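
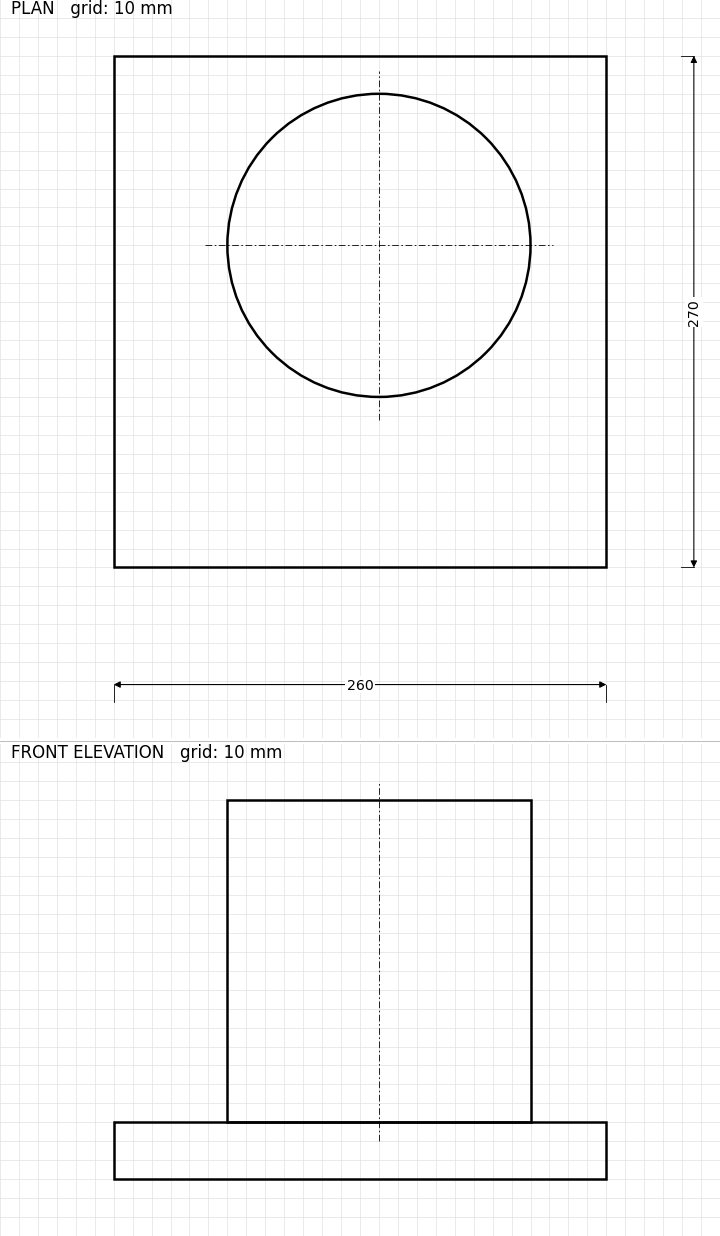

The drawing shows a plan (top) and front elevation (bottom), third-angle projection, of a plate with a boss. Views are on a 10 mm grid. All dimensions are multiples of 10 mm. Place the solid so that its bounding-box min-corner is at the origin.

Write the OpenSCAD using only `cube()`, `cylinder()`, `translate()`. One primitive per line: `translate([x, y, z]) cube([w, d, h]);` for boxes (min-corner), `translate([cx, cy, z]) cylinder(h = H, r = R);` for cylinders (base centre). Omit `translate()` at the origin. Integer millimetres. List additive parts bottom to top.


cube([260, 270, 30]);
translate([140, 170, 30]) cylinder(h = 170, r = 80);


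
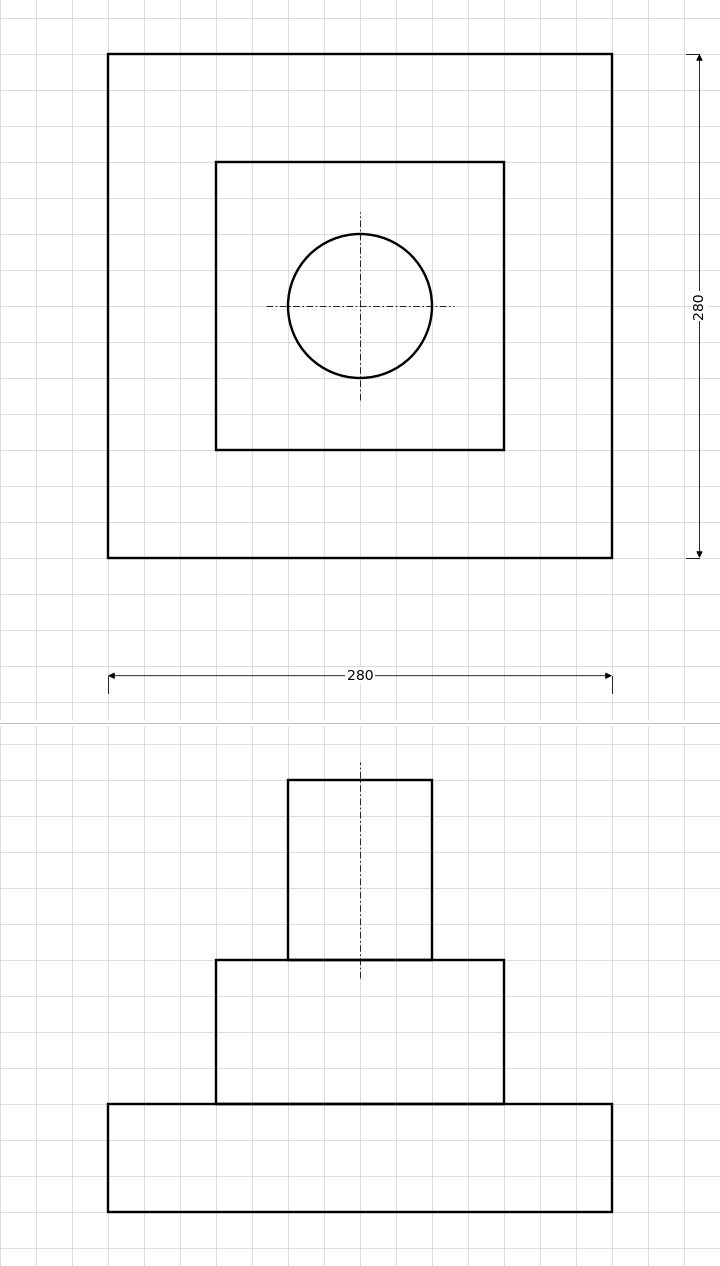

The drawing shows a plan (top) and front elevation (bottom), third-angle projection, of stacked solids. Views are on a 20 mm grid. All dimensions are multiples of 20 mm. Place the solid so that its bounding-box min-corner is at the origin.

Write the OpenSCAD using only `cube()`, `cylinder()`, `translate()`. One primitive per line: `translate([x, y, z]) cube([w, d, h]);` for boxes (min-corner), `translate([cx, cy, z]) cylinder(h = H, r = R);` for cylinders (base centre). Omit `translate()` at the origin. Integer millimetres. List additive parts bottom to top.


cube([280, 280, 60]);
translate([60, 60, 60]) cube([160, 160, 80]);
translate([140, 140, 140]) cylinder(h = 100, r = 40);


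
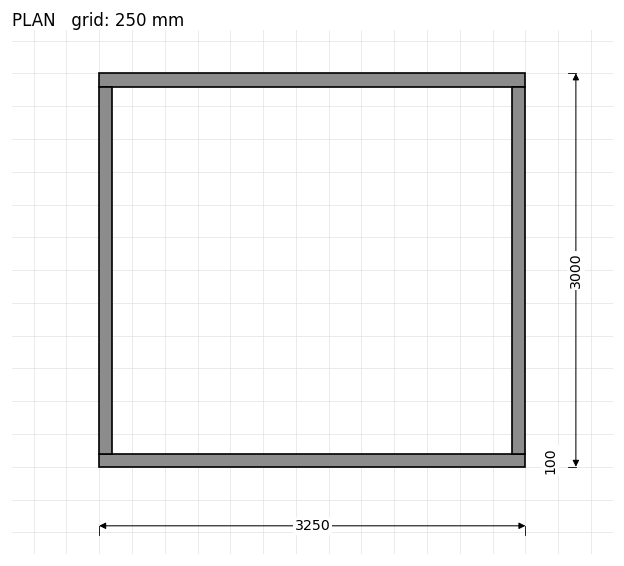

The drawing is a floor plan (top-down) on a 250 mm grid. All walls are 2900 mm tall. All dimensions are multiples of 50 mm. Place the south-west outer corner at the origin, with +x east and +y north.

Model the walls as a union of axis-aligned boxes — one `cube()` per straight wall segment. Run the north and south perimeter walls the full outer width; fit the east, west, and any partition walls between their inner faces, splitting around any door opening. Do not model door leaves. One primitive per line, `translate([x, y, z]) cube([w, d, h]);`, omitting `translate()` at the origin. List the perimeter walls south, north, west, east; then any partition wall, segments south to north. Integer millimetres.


cube([3250, 100, 2900]);
translate([0, 2900, 0]) cube([3250, 100, 2900]);
translate([0, 100, 0]) cube([100, 2800, 2900]);
translate([3150, 100, 0]) cube([100, 2800, 2900]);


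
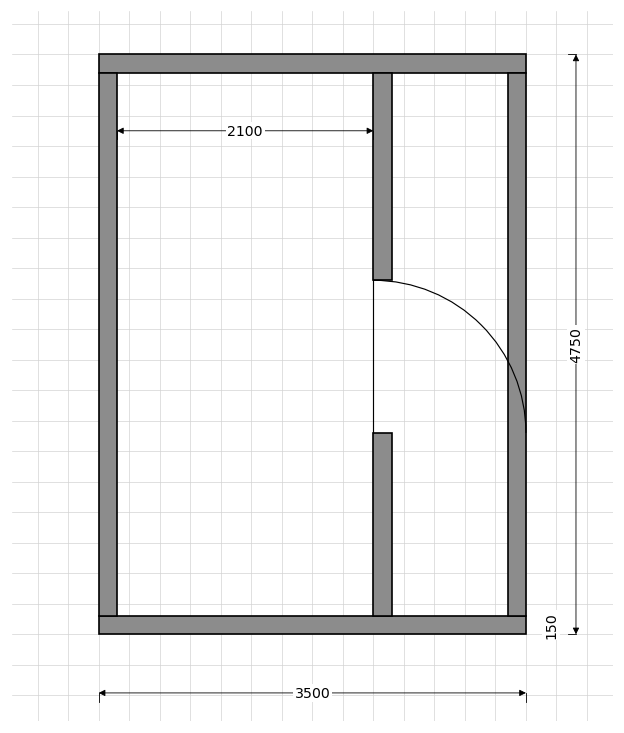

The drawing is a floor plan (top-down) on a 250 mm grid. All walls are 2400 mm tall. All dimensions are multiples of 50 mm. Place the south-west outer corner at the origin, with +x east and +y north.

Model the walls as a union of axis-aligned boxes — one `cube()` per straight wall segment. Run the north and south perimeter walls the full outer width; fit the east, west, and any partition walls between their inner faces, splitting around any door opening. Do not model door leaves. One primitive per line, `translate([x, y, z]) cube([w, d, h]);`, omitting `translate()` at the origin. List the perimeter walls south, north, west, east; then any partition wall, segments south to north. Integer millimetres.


cube([3500, 150, 2400]);
translate([0, 4600, 0]) cube([3500, 150, 2400]);
translate([0, 150, 0]) cube([150, 4450, 2400]);
translate([3350, 150, 0]) cube([150, 4450, 2400]);
translate([2250, 150, 0]) cube([150, 1500, 2400]);
translate([2250, 2900, 0]) cube([150, 1700, 2400]);


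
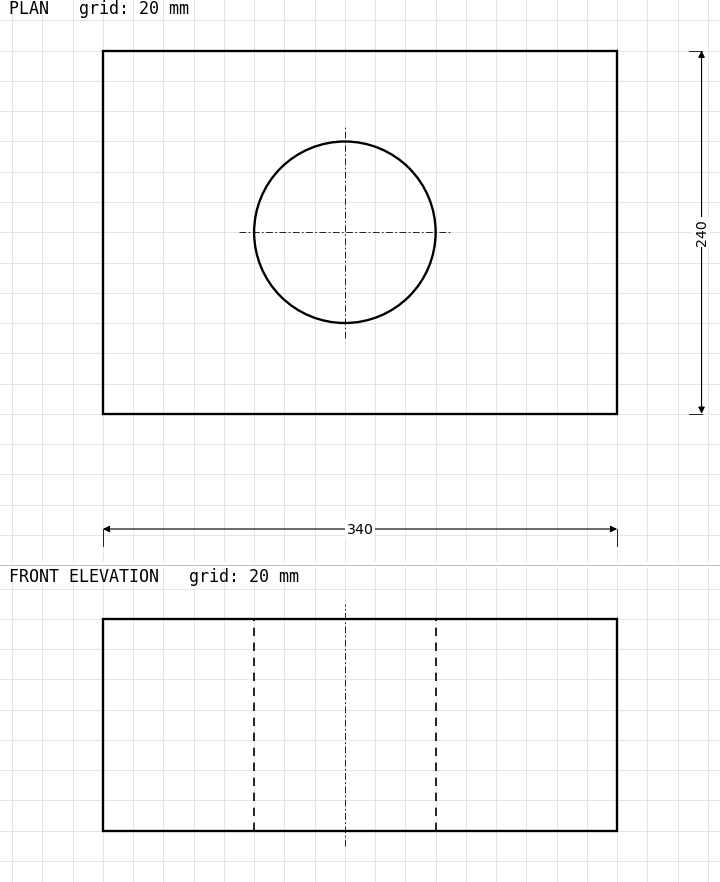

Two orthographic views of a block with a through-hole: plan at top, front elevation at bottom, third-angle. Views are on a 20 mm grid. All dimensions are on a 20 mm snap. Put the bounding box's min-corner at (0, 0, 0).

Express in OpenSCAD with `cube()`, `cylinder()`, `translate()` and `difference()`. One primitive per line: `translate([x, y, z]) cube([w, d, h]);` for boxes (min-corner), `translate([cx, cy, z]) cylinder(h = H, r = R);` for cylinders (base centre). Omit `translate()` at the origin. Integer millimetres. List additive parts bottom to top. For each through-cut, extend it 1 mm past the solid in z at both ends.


difference() {
  cube([340, 240, 140]);
  translate([160, 120, -1]) cylinder(h = 142, r = 60);
}


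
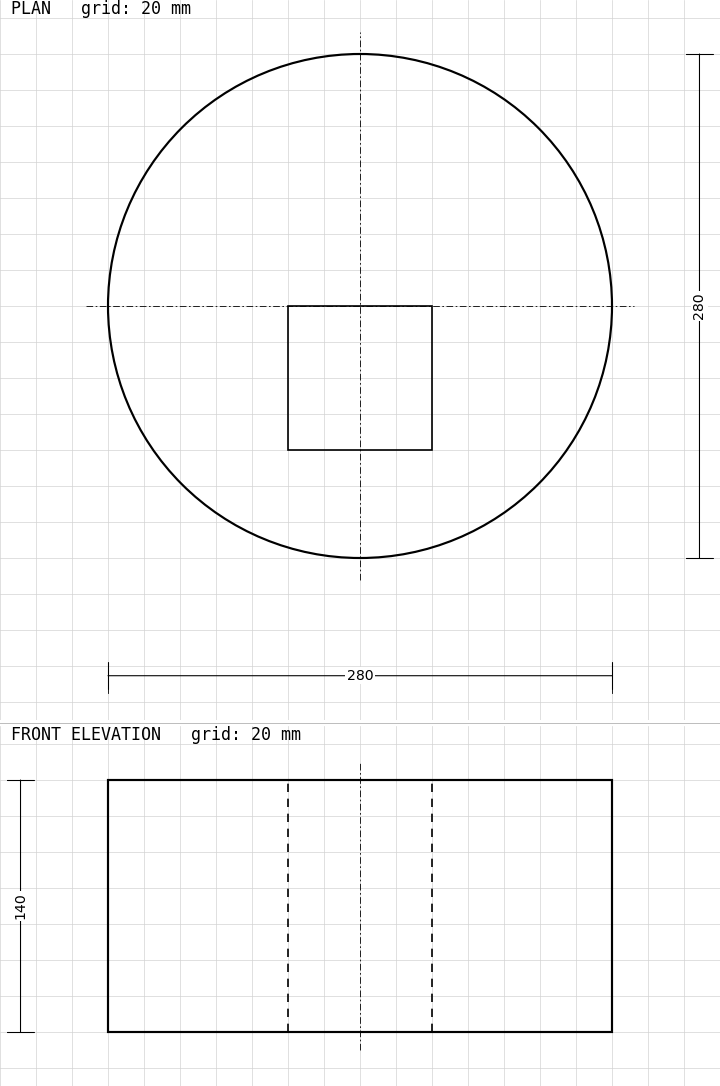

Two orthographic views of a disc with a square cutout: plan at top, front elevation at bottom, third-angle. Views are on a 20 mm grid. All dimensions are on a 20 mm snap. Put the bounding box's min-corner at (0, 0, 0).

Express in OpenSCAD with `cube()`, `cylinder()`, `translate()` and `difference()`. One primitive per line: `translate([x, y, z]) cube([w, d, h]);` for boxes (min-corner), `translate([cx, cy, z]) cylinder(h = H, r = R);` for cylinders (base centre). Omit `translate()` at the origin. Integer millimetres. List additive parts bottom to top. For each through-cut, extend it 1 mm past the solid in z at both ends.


difference() {
  translate([140, 140, 0]) cylinder(h = 140, r = 140);
  translate([100, 60, -1]) cube([80, 80, 142]);
}


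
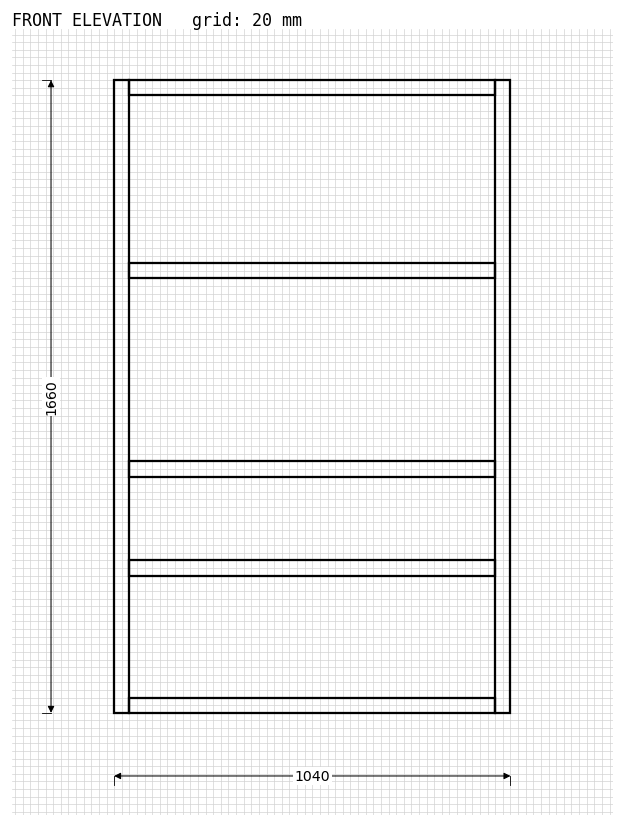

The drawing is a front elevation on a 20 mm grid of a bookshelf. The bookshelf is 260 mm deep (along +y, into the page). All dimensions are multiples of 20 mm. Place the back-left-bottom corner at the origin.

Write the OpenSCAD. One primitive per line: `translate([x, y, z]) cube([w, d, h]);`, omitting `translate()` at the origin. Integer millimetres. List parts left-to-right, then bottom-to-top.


cube([40, 260, 1660]);
translate([40, 0, 0]) cube([960, 260, 40]);
translate([40, 0, 360]) cube([960, 260, 40]);
translate([40, 0, 620]) cube([960, 260, 40]);
translate([40, 0, 1140]) cube([960, 260, 40]);
translate([40, 0, 1620]) cube([960, 260, 40]);
translate([1000, 0, 0]) cube([40, 260, 1660]);


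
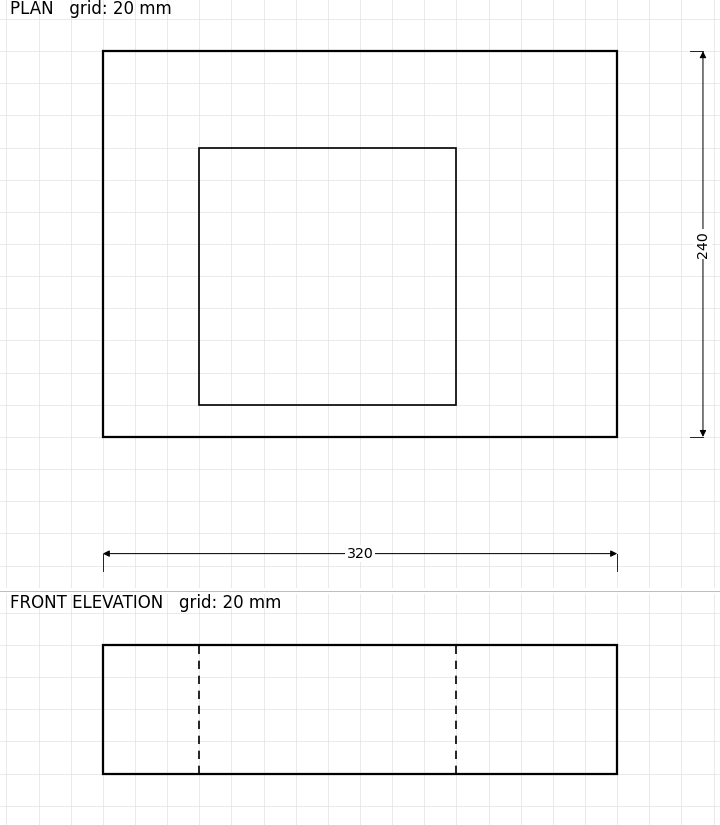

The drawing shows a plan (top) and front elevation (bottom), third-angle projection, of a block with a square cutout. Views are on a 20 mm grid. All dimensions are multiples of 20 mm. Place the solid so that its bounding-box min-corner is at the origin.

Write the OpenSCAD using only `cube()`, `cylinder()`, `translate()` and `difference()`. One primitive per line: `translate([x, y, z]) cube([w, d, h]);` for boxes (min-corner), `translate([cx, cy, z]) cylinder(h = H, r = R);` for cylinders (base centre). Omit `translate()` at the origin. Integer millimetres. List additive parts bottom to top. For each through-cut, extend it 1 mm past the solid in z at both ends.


difference() {
  cube([320, 240, 80]);
  translate([60, 20, -1]) cube([160, 160, 82]);
}


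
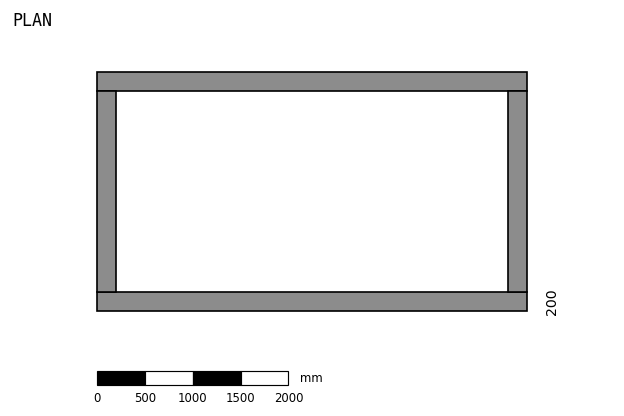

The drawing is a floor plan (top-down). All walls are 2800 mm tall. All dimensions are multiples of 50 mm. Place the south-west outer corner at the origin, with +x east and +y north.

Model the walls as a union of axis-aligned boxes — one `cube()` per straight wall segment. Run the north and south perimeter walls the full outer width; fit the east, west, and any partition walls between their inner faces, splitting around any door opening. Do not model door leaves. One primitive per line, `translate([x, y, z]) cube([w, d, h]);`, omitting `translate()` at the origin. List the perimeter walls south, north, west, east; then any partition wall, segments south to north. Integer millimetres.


cube([4500, 200, 2800]);
translate([0, 2300, 0]) cube([4500, 200, 2800]);
translate([0, 200, 0]) cube([200, 2100, 2800]);
translate([4300, 200, 0]) cube([200, 2100, 2800]);


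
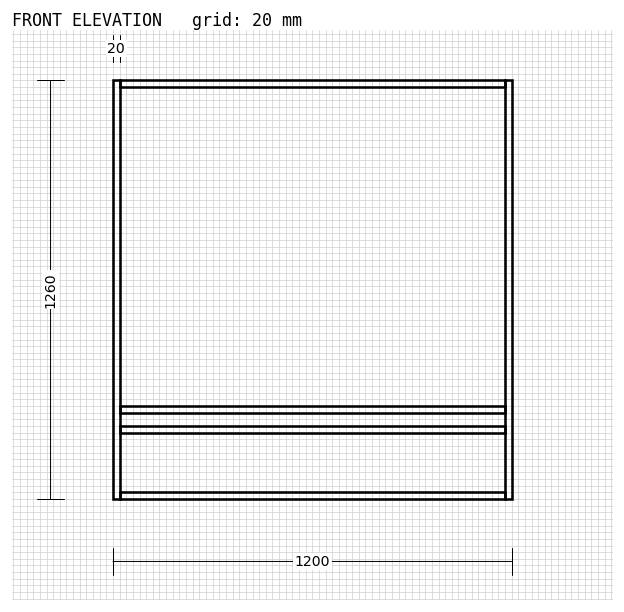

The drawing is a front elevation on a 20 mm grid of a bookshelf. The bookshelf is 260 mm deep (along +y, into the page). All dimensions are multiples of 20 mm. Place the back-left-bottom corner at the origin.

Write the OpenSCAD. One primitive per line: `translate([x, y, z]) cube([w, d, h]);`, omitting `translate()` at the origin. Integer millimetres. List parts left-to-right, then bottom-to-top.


cube([20, 260, 1260]);
translate([20, 0, 0]) cube([1160, 260, 20]);
translate([20, 0, 200]) cube([1160, 260, 20]);
translate([20, 0, 260]) cube([1160, 260, 20]);
translate([20, 0, 1240]) cube([1160, 260, 20]);
translate([1180, 0, 0]) cube([20, 260, 1260]);


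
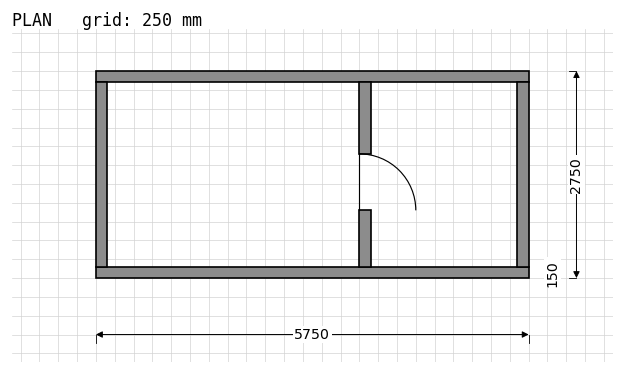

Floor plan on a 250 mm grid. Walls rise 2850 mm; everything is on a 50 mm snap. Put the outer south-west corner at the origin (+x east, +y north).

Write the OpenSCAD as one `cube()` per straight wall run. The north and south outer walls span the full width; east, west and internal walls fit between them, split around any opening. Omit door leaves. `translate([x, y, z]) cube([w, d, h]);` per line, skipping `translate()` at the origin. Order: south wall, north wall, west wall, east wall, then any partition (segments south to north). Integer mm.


cube([5750, 150, 2850]);
translate([0, 2600, 0]) cube([5750, 150, 2850]);
translate([0, 150, 0]) cube([150, 2450, 2850]);
translate([5600, 150, 0]) cube([150, 2450, 2850]);
translate([3500, 150, 0]) cube([150, 750, 2850]);
translate([3500, 1650, 0]) cube([150, 950, 2850]);


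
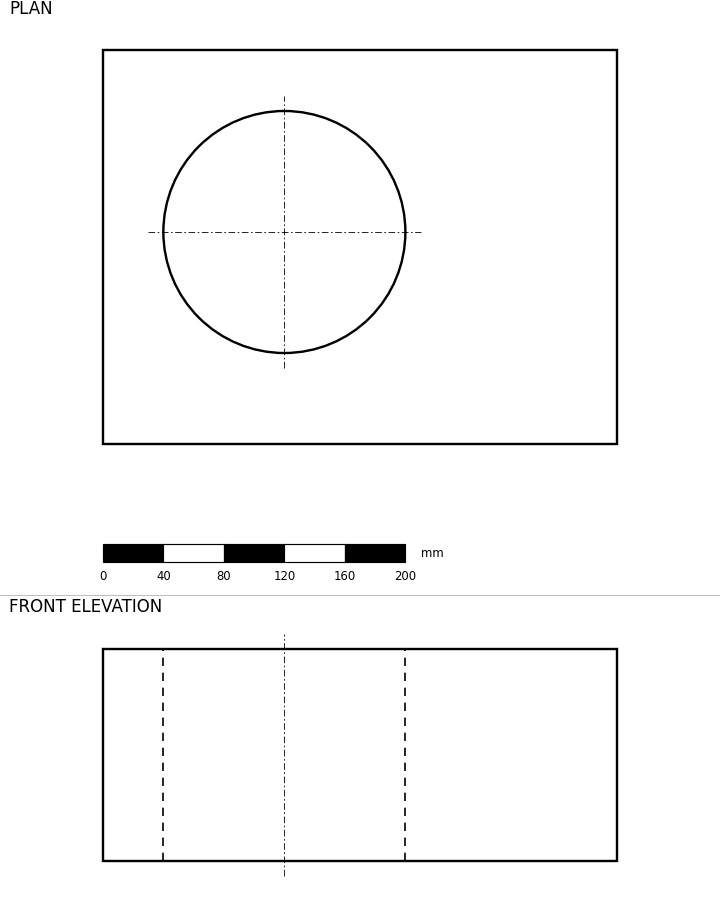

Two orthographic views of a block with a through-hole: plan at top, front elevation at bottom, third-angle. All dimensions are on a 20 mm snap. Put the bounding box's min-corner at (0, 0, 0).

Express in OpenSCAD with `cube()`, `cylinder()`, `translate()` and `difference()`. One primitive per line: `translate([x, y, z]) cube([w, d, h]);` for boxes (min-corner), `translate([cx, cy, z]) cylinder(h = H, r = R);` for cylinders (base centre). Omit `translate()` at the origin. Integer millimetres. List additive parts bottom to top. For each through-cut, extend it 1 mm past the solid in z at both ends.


difference() {
  cube([340, 260, 140]);
  translate([120, 140, -1]) cylinder(h = 142, r = 80);
}


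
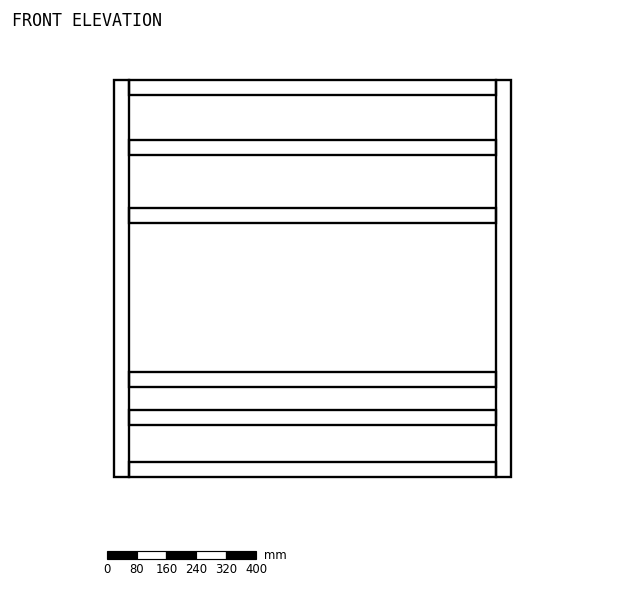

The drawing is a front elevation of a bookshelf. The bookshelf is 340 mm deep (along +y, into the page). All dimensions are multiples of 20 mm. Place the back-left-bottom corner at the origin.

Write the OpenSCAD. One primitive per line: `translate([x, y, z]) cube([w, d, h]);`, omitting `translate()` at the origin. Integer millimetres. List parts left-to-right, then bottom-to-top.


cube([40, 340, 1060]);
translate([40, 0, 0]) cube([980, 340, 40]);
translate([40, 0, 140]) cube([980, 340, 40]);
translate([40, 0, 240]) cube([980, 340, 40]);
translate([40, 0, 680]) cube([980, 340, 40]);
translate([40, 0, 860]) cube([980, 340, 40]);
translate([40, 0, 1020]) cube([980, 340, 40]);
translate([1020, 0, 0]) cube([40, 340, 1060]);


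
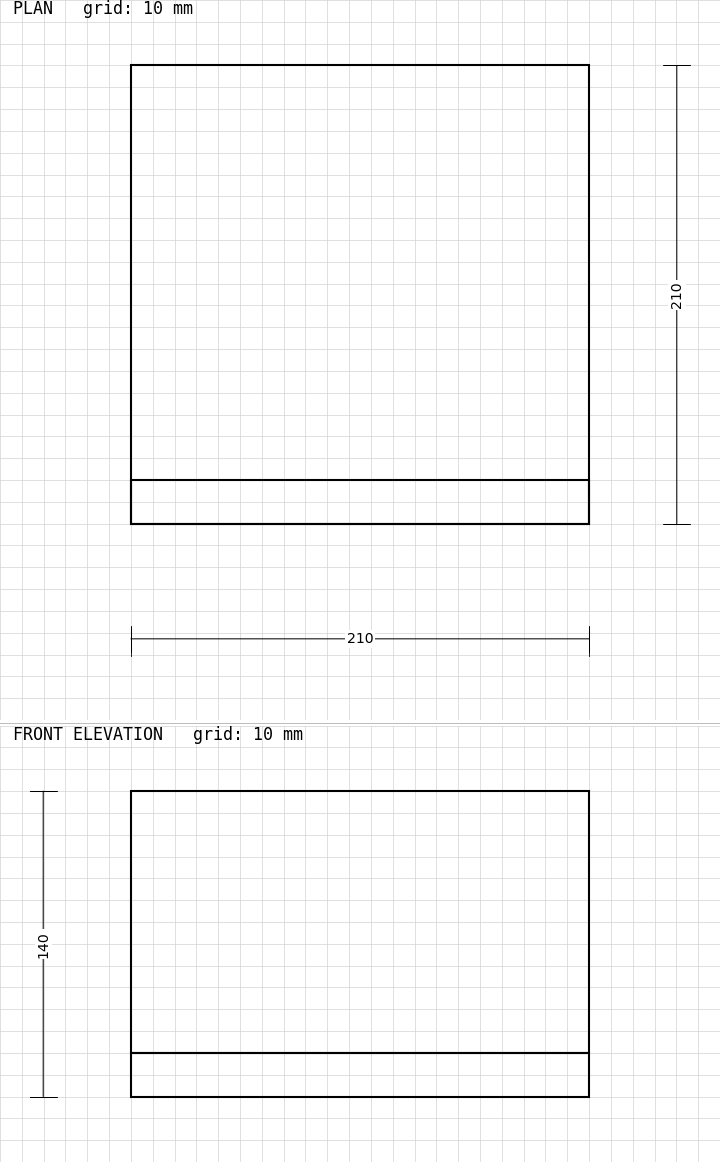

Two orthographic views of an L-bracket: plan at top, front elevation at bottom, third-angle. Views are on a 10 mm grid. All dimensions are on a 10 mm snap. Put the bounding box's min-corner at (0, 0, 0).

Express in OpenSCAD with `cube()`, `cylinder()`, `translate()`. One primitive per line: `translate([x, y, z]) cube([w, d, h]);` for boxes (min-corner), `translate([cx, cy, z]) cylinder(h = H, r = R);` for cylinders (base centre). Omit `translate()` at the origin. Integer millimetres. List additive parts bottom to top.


cube([210, 210, 20]);
translate([0, 0, 20]) cube([210, 20, 120]);


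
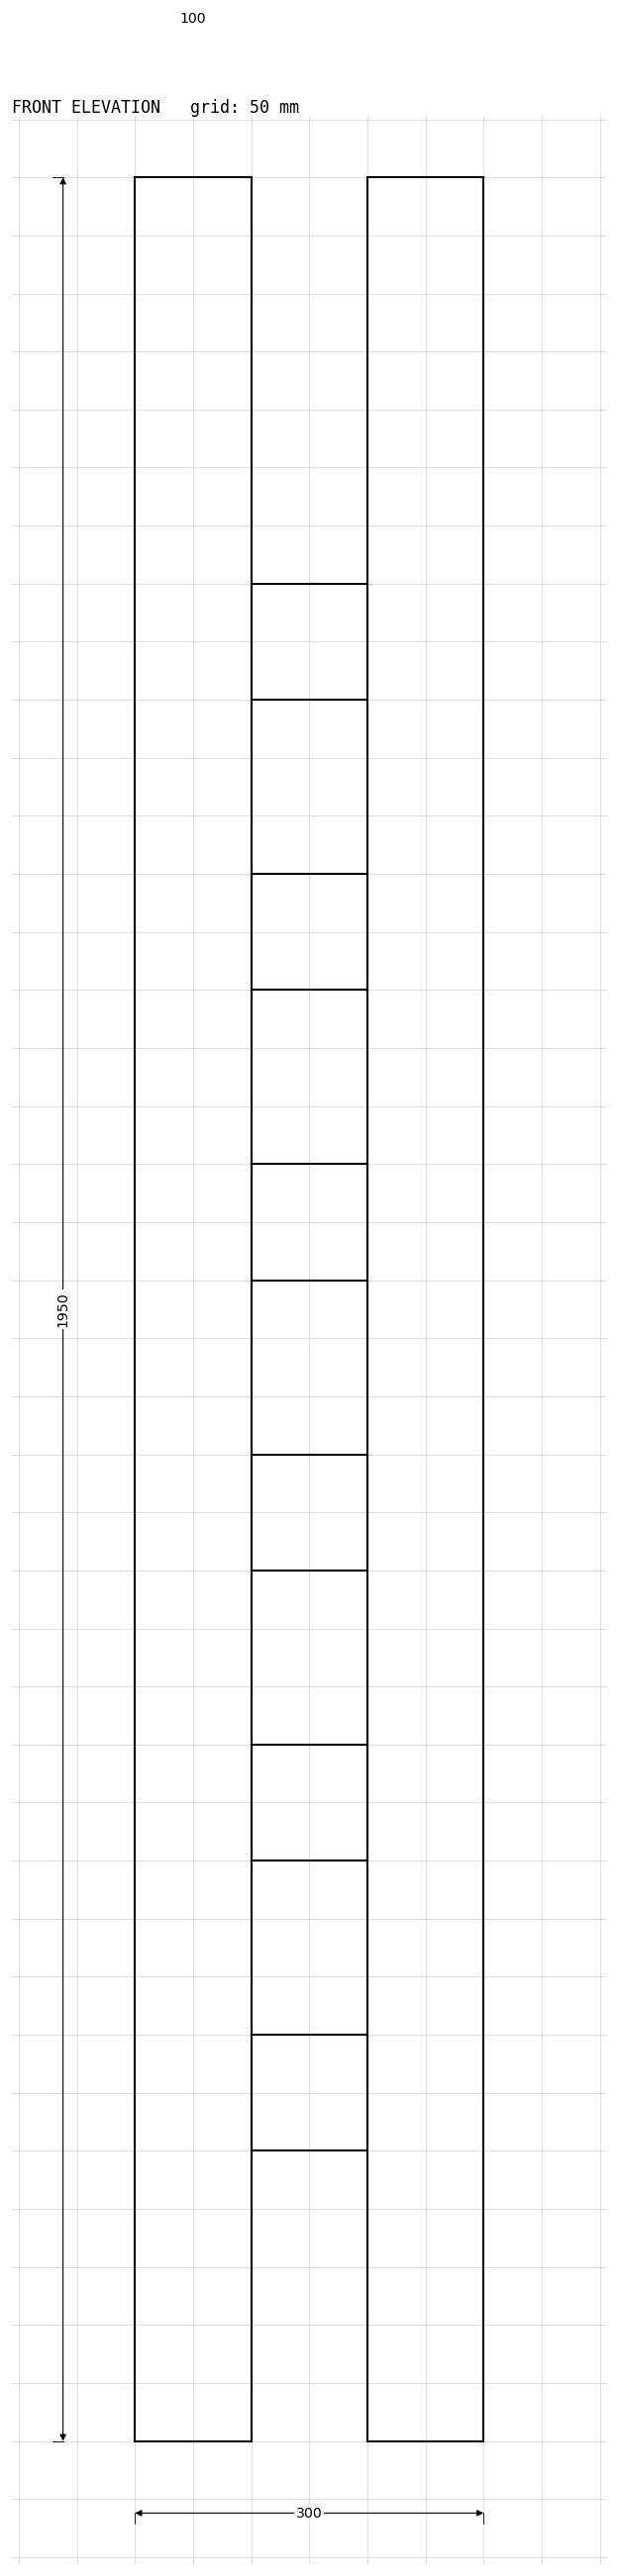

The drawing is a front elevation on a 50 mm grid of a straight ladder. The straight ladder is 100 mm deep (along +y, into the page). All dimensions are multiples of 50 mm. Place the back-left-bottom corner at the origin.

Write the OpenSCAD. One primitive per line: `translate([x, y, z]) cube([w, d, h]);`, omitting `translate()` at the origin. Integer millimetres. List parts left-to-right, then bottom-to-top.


cube([100, 100, 1950]);
translate([100, 0, 250]) cube([100, 100, 100]);
translate([100, 0, 500]) cube([100, 100, 100]);
translate([100, 0, 750]) cube([100, 100, 100]);
translate([100, 0, 1000]) cube([100, 100, 100]);
translate([100, 0, 1250]) cube([100, 100, 100]);
translate([100, 0, 1500]) cube([100, 100, 100]);
translate([200, 0, 0]) cube([100, 100, 1950]);


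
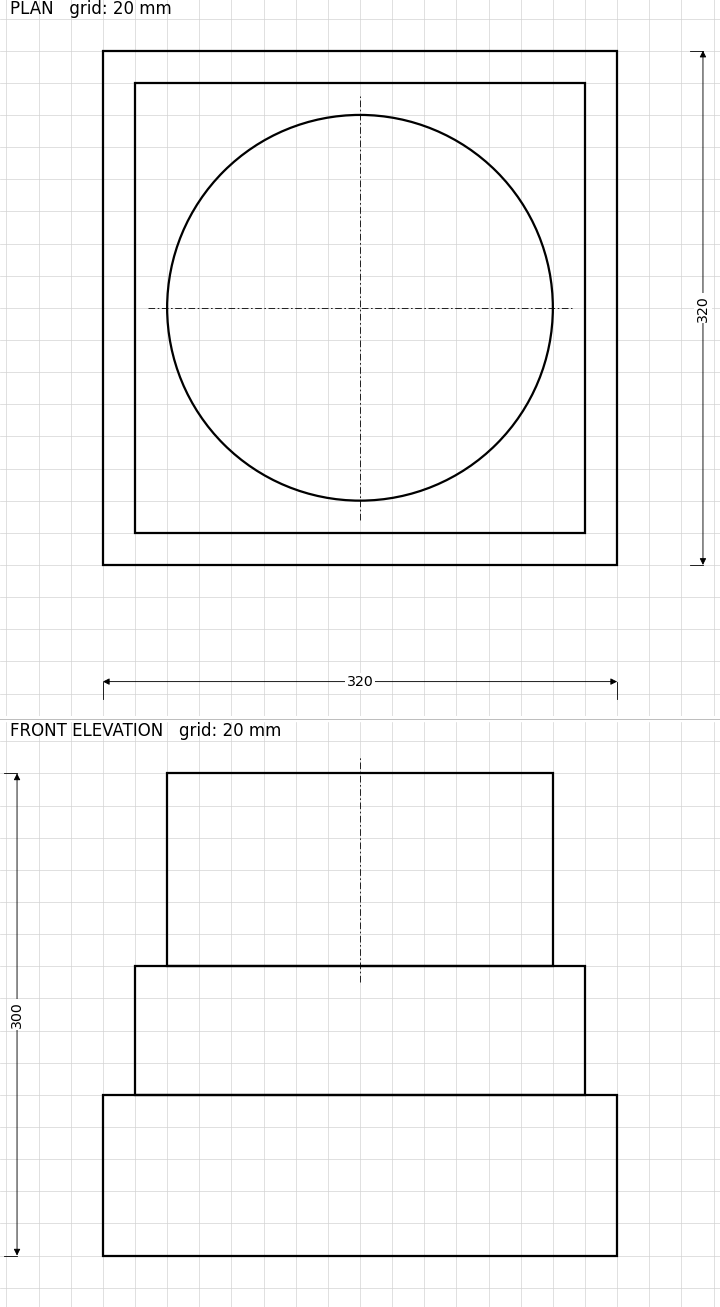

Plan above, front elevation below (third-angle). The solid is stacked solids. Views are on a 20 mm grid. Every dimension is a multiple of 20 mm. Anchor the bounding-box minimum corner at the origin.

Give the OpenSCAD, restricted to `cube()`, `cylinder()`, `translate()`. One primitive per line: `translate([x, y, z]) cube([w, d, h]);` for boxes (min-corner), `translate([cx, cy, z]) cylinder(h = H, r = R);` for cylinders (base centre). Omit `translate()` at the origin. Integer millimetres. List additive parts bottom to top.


cube([320, 320, 100]);
translate([20, 20, 100]) cube([280, 280, 80]);
translate([160, 160, 180]) cylinder(h = 120, r = 120);


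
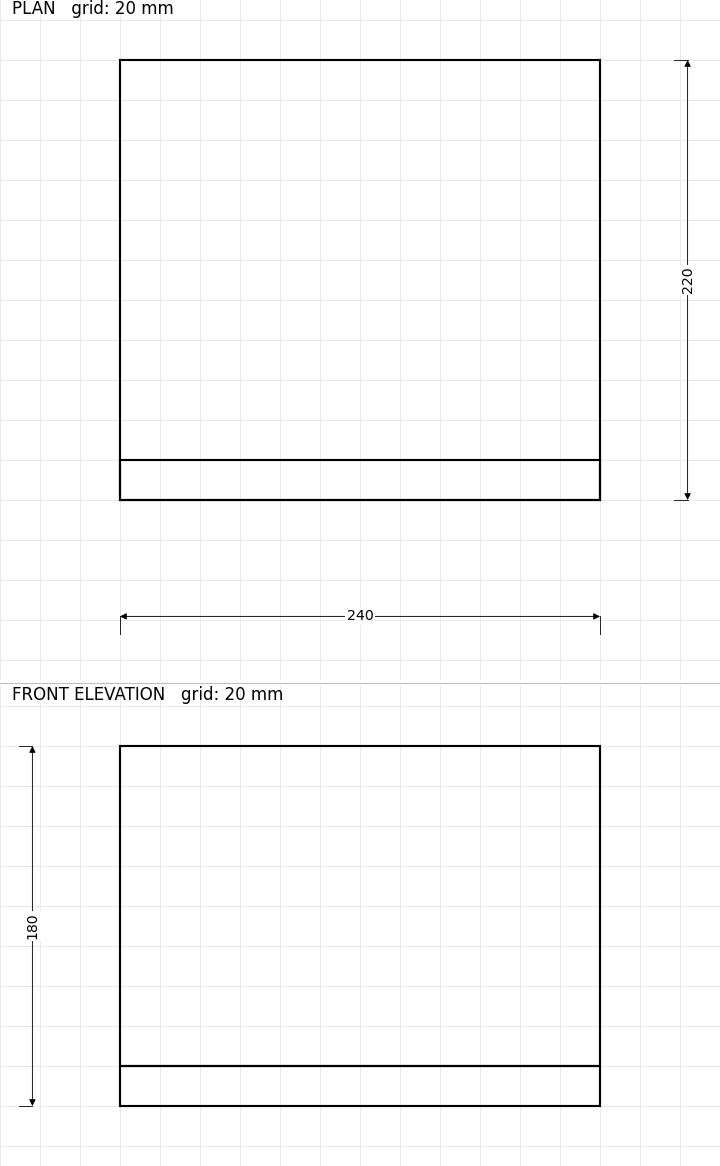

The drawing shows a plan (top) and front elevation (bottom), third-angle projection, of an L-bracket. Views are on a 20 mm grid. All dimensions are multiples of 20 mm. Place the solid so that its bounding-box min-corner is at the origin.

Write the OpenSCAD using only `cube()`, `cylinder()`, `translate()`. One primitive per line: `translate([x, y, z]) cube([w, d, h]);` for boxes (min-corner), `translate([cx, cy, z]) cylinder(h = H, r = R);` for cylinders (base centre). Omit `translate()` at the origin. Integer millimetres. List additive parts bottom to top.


cube([240, 220, 20]);
translate([0, 0, 20]) cube([240, 20, 160]);


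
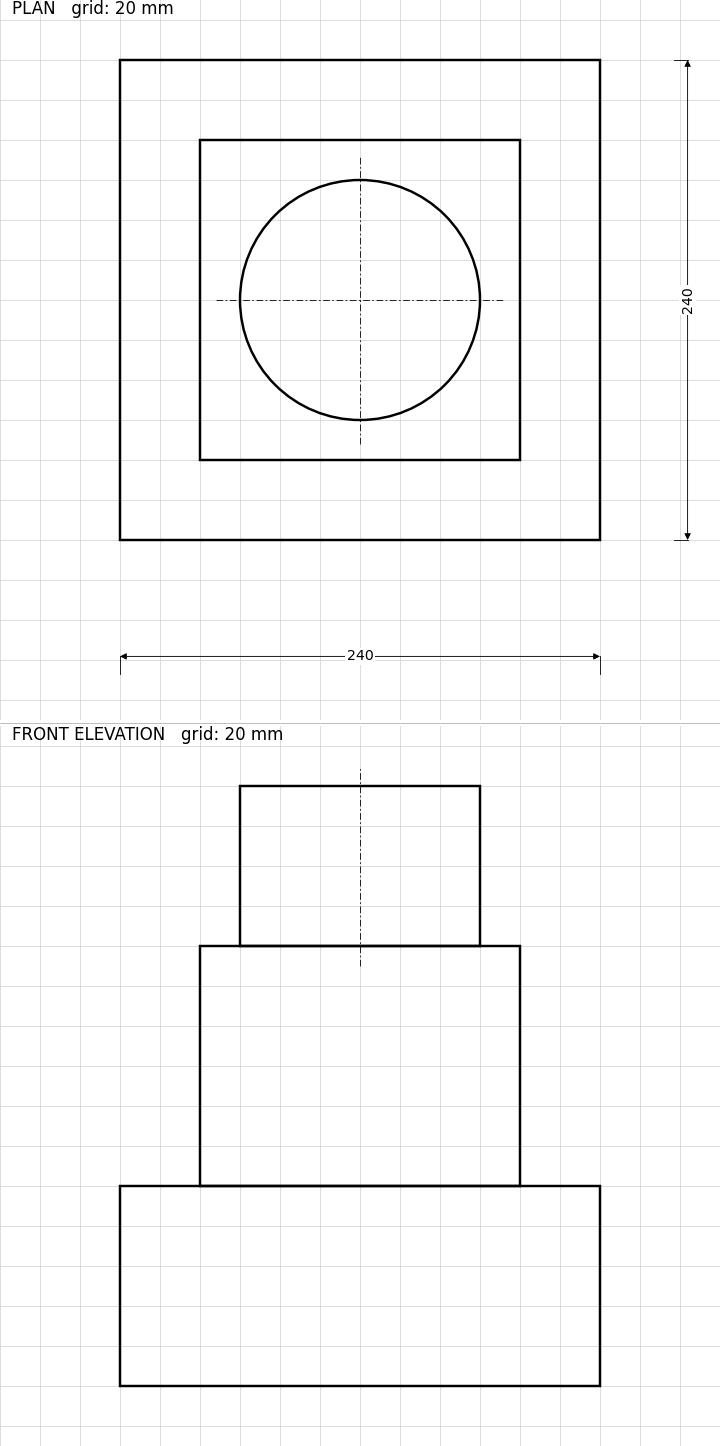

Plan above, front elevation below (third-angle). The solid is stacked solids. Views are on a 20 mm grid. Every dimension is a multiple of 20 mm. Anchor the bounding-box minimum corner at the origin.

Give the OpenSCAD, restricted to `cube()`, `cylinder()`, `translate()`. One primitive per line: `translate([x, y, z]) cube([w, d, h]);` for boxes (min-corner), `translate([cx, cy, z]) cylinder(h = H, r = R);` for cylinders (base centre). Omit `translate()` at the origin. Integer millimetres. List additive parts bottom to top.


cube([240, 240, 100]);
translate([40, 40, 100]) cube([160, 160, 120]);
translate([120, 120, 220]) cylinder(h = 80, r = 60);


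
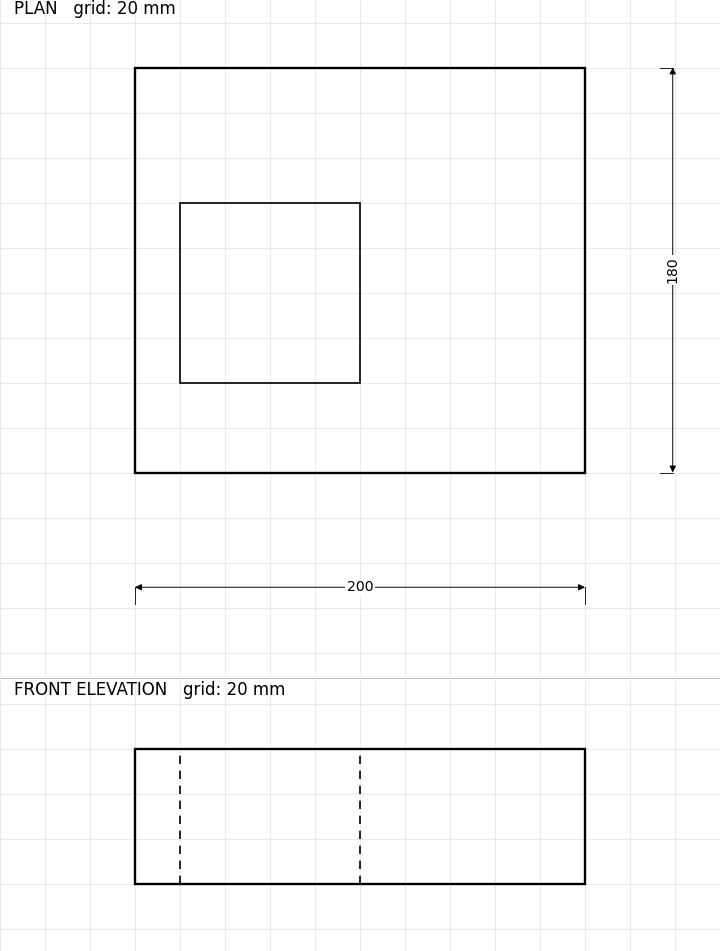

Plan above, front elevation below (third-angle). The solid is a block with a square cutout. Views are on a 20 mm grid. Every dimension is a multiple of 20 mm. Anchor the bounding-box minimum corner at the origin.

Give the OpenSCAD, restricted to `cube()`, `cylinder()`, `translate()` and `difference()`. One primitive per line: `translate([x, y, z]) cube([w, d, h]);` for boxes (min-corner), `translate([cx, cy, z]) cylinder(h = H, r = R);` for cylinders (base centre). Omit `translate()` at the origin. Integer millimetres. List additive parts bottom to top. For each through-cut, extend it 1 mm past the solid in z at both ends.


difference() {
  cube([200, 180, 60]);
  translate([20, 40, -1]) cube([80, 80, 62]);
}


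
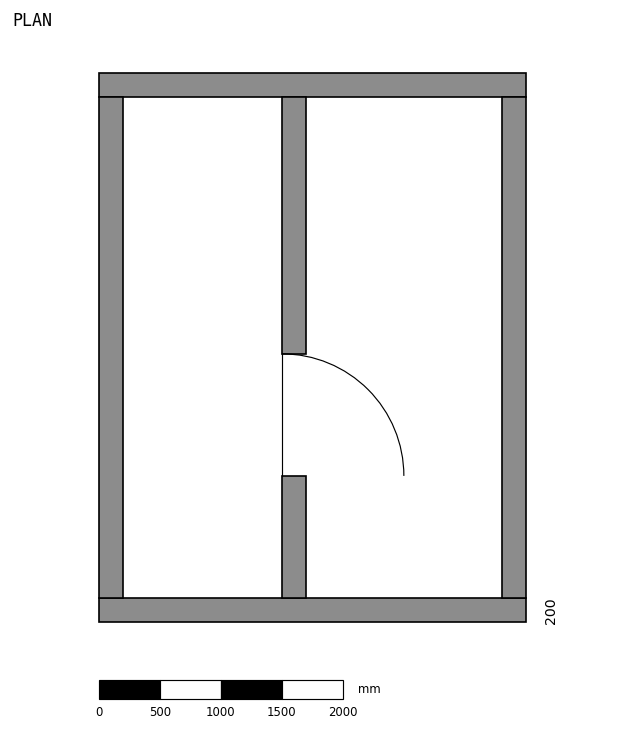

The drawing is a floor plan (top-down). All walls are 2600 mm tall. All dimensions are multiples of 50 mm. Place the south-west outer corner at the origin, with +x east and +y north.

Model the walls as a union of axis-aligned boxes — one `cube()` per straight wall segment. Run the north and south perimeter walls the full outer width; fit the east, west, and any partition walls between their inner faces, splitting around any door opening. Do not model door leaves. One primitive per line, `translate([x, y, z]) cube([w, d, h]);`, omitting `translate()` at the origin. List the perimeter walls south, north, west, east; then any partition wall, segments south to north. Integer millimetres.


cube([3500, 200, 2600]);
translate([0, 4300, 0]) cube([3500, 200, 2600]);
translate([0, 200, 0]) cube([200, 4100, 2600]);
translate([3300, 200, 0]) cube([200, 4100, 2600]);
translate([1500, 200, 0]) cube([200, 1000, 2600]);
translate([1500, 2200, 0]) cube([200, 2100, 2600]);


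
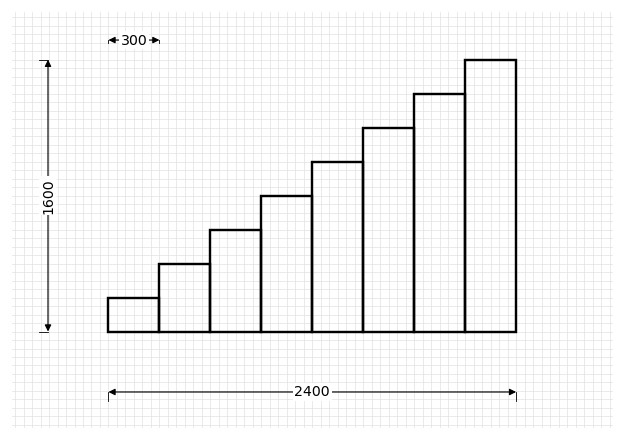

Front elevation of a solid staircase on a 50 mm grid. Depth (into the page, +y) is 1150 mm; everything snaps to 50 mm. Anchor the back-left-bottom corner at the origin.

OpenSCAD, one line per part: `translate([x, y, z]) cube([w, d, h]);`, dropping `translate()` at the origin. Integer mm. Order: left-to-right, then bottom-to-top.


cube([300, 1150, 200]);
translate([300, 0, 0]) cube([300, 1150, 400]);
translate([600, 0, 0]) cube([300, 1150, 600]);
translate([900, 0, 0]) cube([300, 1150, 800]);
translate([1200, 0, 0]) cube([300, 1150, 1000]);
translate([1500, 0, 0]) cube([300, 1150, 1200]);
translate([1800, 0, 0]) cube([300, 1150, 1400]);
translate([2100, 0, 0]) cube([300, 1150, 1600]);


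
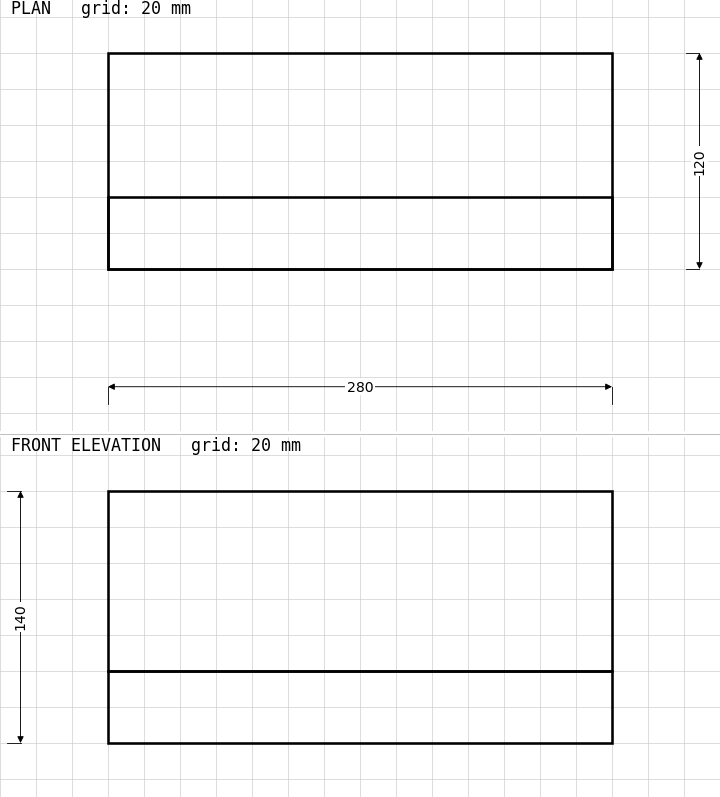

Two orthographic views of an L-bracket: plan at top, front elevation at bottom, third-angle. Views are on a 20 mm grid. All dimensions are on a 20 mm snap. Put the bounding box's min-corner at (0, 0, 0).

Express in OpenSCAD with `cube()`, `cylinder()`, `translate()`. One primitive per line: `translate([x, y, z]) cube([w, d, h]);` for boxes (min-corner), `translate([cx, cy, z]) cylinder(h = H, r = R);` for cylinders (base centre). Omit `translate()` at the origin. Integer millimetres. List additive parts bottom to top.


cube([280, 120, 40]);
translate([0, 0, 40]) cube([280, 40, 100]);


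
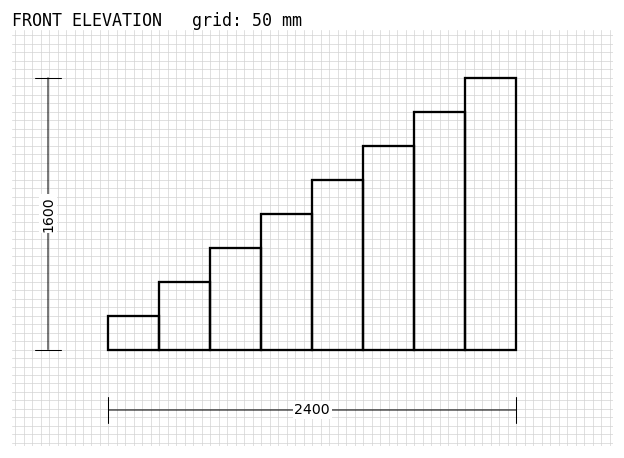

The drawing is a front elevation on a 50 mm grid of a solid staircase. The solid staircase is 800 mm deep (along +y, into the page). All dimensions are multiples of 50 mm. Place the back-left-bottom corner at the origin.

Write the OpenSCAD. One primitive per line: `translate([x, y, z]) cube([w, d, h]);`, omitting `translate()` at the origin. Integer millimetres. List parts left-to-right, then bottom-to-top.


cube([300, 800, 200]);
translate([300, 0, 0]) cube([300, 800, 400]);
translate([600, 0, 0]) cube([300, 800, 600]);
translate([900, 0, 0]) cube([300, 800, 800]);
translate([1200, 0, 0]) cube([300, 800, 1000]);
translate([1500, 0, 0]) cube([300, 800, 1200]);
translate([1800, 0, 0]) cube([300, 800, 1400]);
translate([2100, 0, 0]) cube([300, 800, 1600]);


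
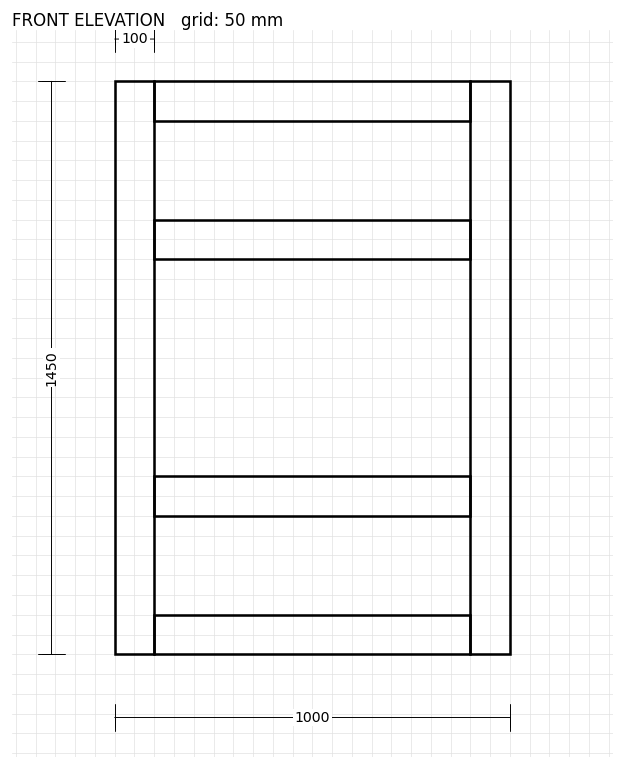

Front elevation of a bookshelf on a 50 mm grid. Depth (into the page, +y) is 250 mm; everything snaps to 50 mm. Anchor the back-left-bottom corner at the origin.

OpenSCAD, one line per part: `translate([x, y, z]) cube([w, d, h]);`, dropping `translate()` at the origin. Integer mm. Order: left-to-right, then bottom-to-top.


cube([100, 250, 1450]);
translate([100, 0, 0]) cube([800, 250, 100]);
translate([100, 0, 350]) cube([800, 250, 100]);
translate([100, 0, 1000]) cube([800, 250, 100]);
translate([100, 0, 1350]) cube([800, 250, 100]);
translate([900, 0, 0]) cube([100, 250, 1450]);


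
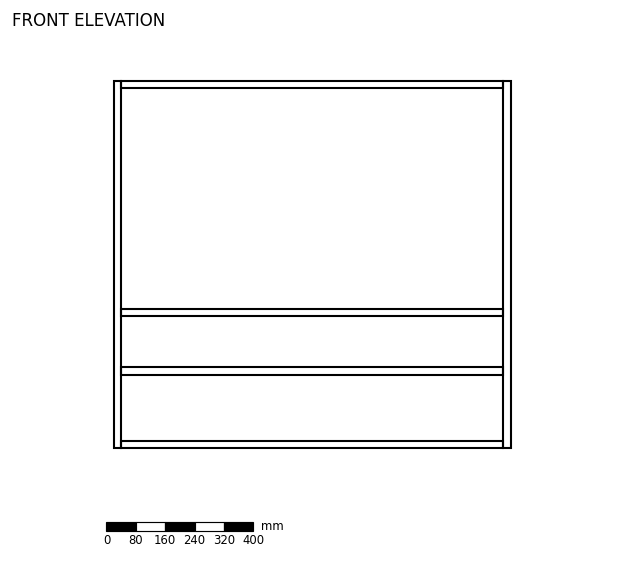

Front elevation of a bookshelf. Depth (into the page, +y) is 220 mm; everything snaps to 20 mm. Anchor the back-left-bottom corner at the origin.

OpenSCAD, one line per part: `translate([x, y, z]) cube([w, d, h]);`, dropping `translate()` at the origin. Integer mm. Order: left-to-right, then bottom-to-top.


cube([20, 220, 1000]);
translate([20, 0, 0]) cube([1040, 220, 20]);
translate([20, 0, 200]) cube([1040, 220, 20]);
translate([20, 0, 360]) cube([1040, 220, 20]);
translate([20, 0, 980]) cube([1040, 220, 20]);
translate([1060, 0, 0]) cube([20, 220, 1000]);


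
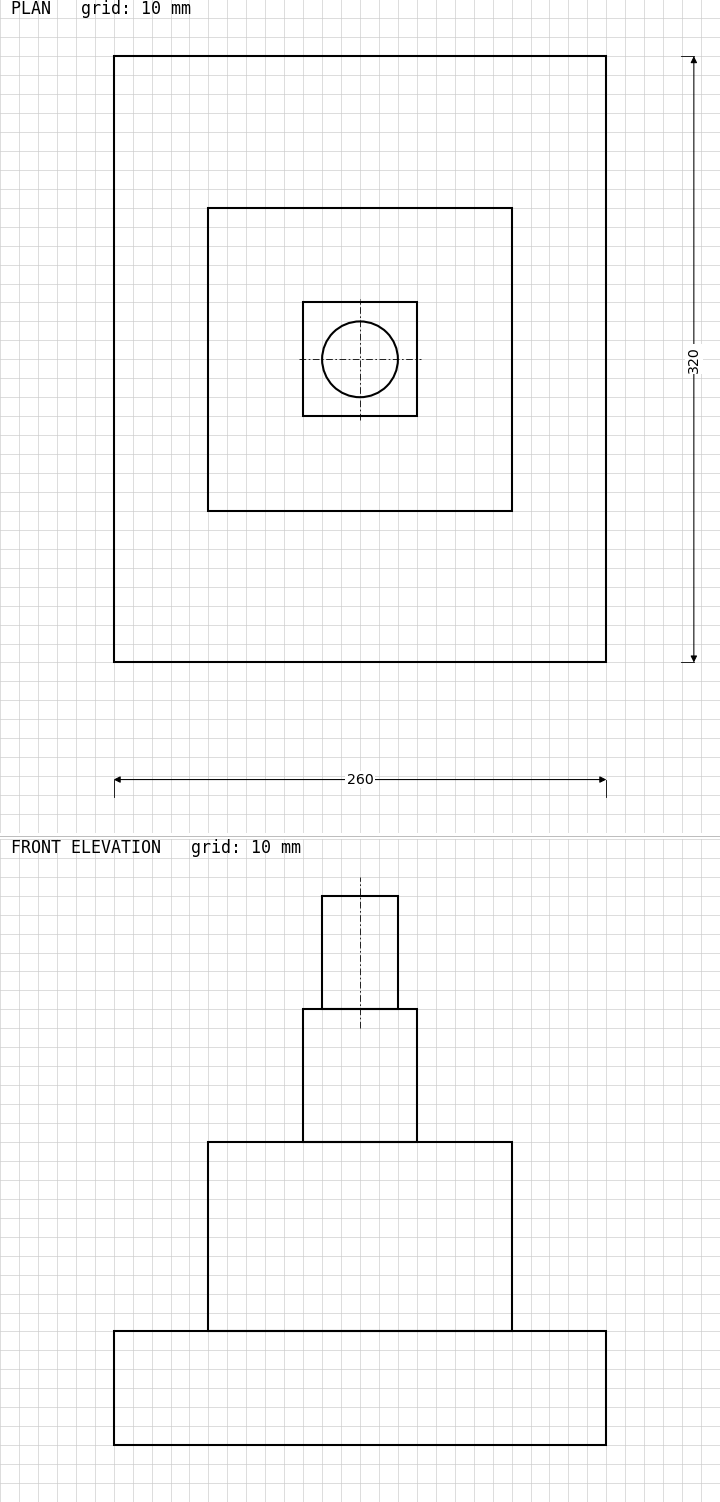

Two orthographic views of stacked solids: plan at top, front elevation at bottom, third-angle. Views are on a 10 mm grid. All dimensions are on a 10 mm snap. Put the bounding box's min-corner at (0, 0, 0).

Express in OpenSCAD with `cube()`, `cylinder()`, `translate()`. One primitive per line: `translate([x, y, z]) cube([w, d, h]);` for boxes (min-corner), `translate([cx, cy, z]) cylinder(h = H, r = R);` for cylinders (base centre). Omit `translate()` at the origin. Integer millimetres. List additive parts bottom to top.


cube([260, 320, 60]);
translate([50, 80, 60]) cube([160, 160, 100]);
translate([100, 130, 160]) cube([60, 60, 70]);
translate([130, 160, 230]) cylinder(h = 60, r = 20);


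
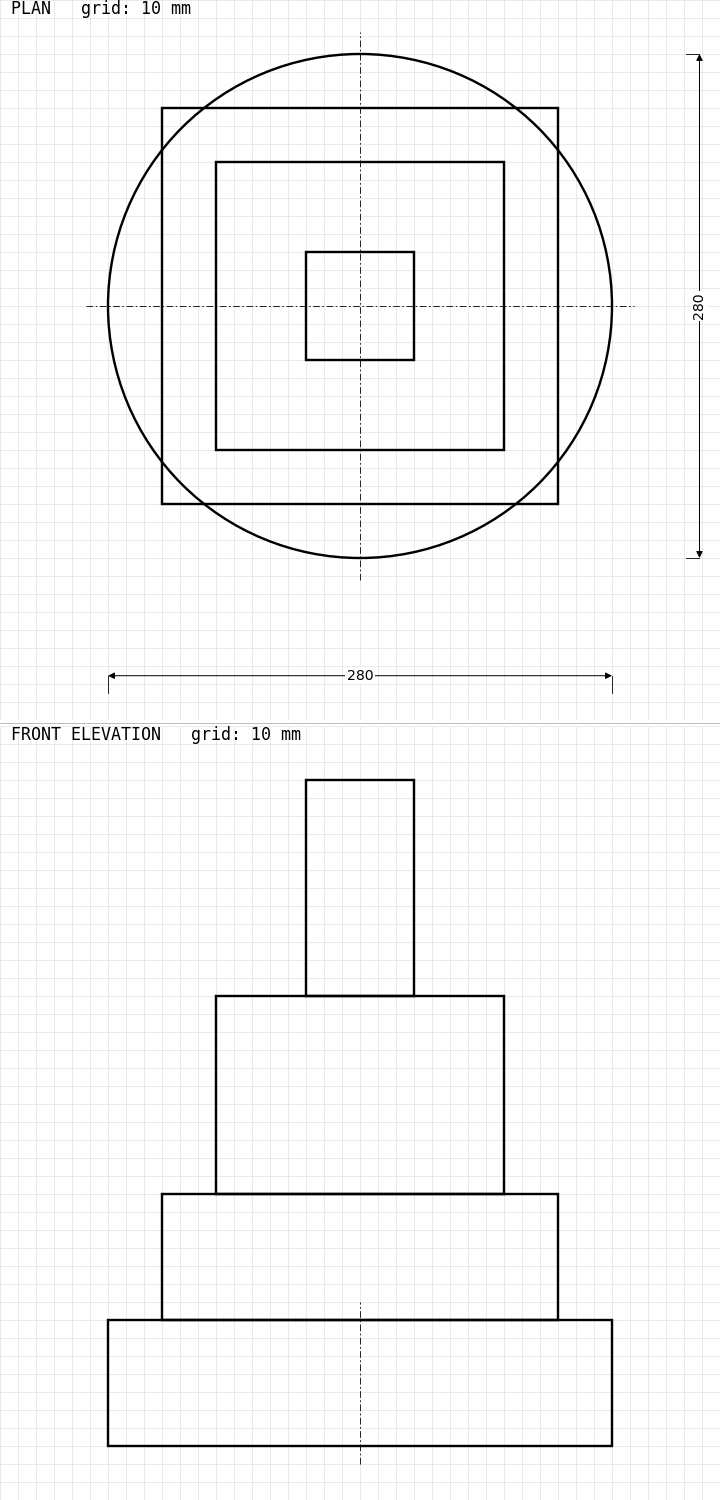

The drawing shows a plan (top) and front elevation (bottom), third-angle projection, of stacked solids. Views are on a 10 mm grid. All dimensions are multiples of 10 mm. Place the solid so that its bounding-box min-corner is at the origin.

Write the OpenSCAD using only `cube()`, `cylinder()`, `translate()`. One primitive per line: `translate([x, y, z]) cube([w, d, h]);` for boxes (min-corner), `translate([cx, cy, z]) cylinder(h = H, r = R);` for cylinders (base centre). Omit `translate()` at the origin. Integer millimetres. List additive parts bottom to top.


translate([140, 140, 0]) cylinder(h = 70, r = 140);
translate([30, 30, 70]) cube([220, 220, 70]);
translate([60, 60, 140]) cube([160, 160, 110]);
translate([110, 110, 250]) cube([60, 60, 120]);


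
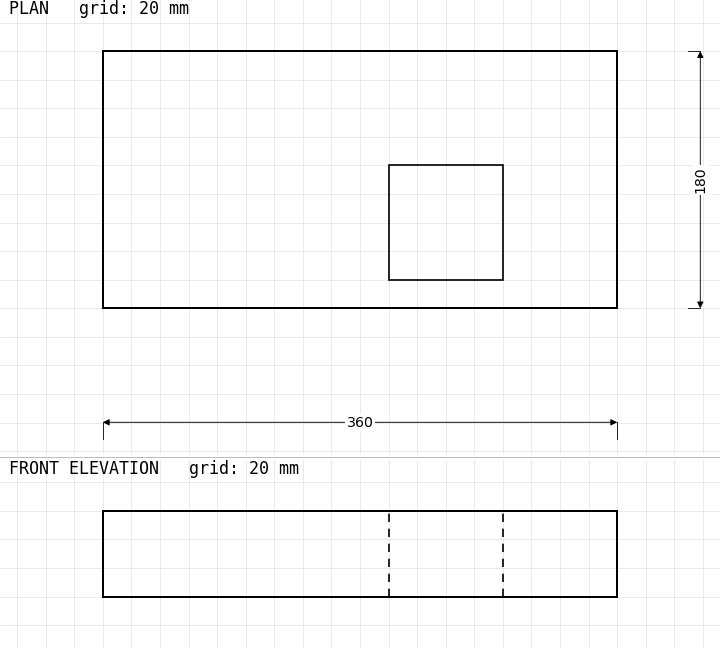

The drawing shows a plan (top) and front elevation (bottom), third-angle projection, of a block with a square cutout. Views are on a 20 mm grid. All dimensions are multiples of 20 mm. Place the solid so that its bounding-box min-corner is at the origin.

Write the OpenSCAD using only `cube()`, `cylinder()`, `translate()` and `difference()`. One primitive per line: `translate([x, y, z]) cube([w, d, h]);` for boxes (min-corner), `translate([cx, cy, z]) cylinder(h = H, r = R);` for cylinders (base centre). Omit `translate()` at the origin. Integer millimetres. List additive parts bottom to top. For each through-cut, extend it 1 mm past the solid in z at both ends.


difference() {
  cube([360, 180, 60]);
  translate([200, 20, -1]) cube([80, 80, 62]);
}


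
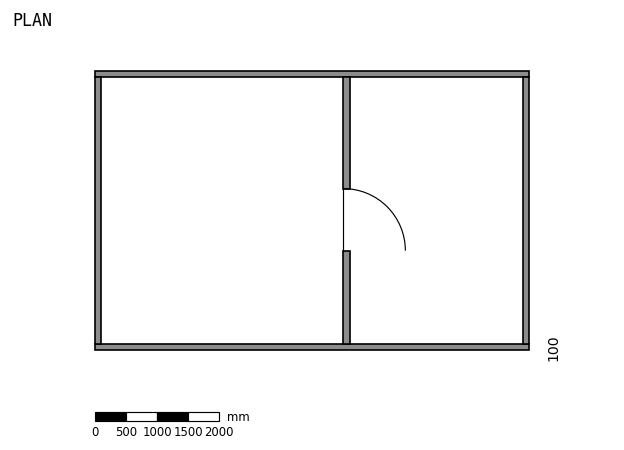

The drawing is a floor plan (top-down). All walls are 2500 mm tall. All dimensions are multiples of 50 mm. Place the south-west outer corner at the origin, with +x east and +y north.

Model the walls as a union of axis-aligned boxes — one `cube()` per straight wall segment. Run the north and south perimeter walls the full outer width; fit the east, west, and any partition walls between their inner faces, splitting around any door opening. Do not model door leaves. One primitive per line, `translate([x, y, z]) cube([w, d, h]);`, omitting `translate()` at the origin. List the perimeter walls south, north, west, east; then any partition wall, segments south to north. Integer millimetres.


cube([7000, 100, 2500]);
translate([0, 4400, 0]) cube([7000, 100, 2500]);
translate([0, 100, 0]) cube([100, 4300, 2500]);
translate([6900, 100, 0]) cube([100, 4300, 2500]);
translate([4000, 100, 0]) cube([100, 1500, 2500]);
translate([4000, 2600, 0]) cube([100, 1800, 2500]);


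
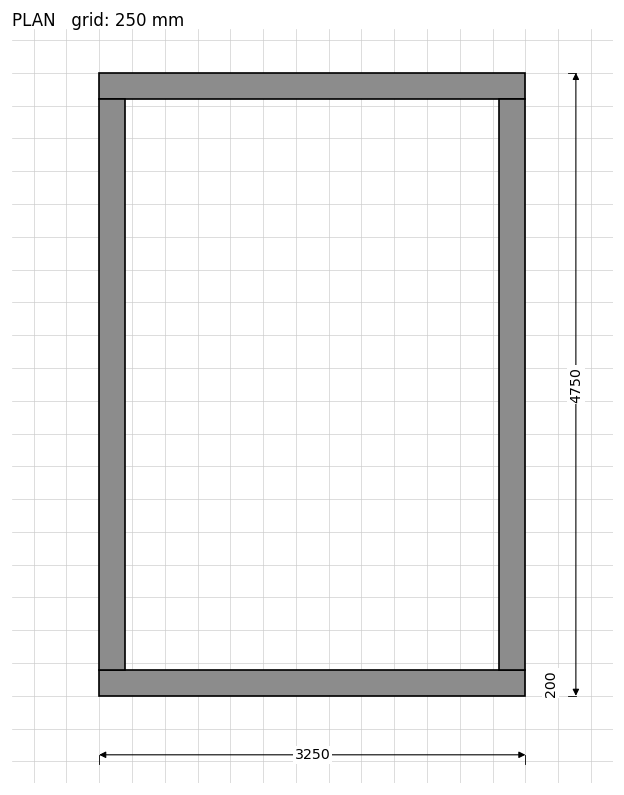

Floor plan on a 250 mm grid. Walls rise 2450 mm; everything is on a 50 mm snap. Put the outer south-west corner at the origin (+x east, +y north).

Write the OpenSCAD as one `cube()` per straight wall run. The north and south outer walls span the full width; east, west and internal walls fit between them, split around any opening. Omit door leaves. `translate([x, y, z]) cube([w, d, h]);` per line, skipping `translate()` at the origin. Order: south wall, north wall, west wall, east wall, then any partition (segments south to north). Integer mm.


cube([3250, 200, 2450]);
translate([0, 4550, 0]) cube([3250, 200, 2450]);
translate([0, 200, 0]) cube([200, 4350, 2450]);
translate([3050, 200, 0]) cube([200, 4350, 2450]);


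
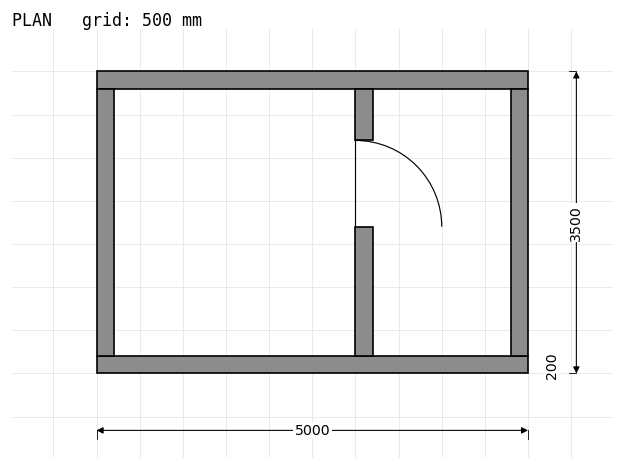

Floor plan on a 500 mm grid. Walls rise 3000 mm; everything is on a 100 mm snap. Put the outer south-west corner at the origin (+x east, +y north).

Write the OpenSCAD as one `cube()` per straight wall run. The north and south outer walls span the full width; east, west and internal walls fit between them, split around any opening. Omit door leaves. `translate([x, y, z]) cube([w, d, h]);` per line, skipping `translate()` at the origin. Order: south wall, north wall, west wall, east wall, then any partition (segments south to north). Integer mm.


cube([5000, 200, 3000]);
translate([0, 3300, 0]) cube([5000, 200, 3000]);
translate([0, 200, 0]) cube([200, 3100, 3000]);
translate([4800, 200, 0]) cube([200, 3100, 3000]);
translate([3000, 200, 0]) cube([200, 1500, 3000]);
translate([3000, 2700, 0]) cube([200, 600, 3000]);


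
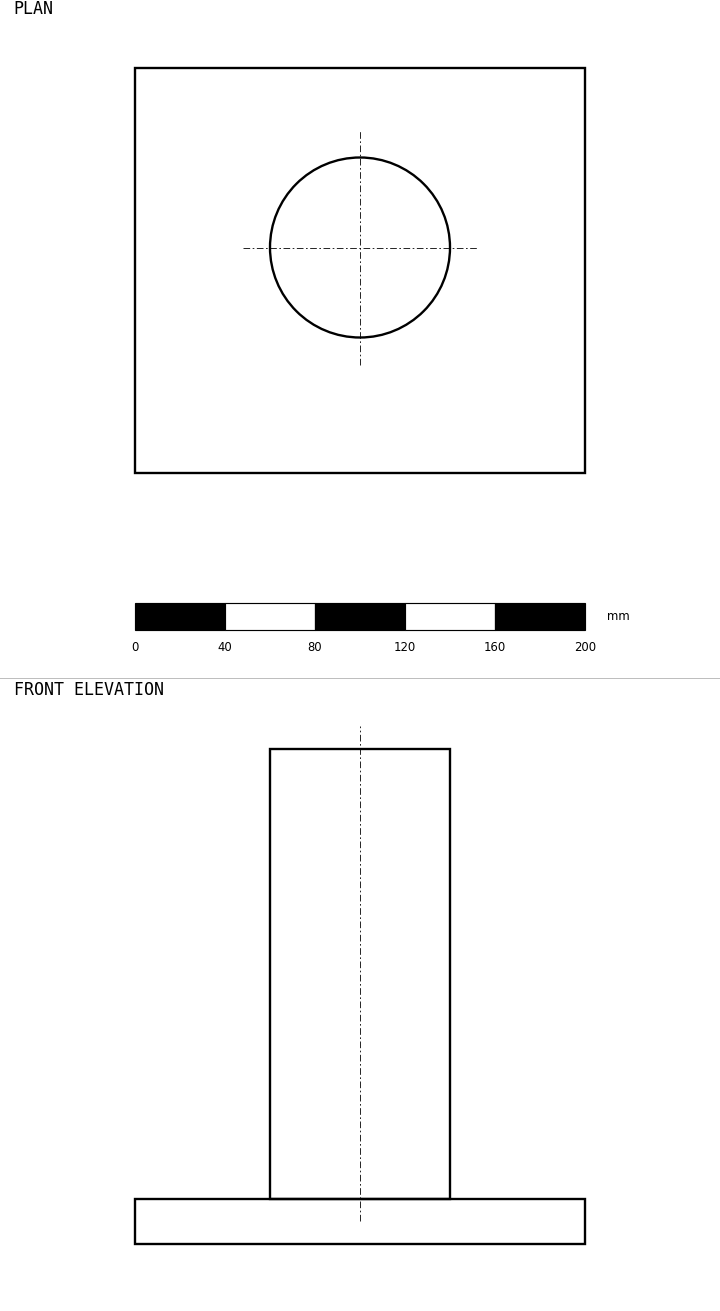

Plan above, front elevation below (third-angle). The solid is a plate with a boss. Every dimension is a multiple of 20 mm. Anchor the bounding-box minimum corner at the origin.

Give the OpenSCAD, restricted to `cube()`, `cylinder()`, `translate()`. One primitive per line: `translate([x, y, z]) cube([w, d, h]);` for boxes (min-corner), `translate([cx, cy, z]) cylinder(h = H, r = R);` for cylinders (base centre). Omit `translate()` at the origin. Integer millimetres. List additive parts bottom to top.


cube([200, 180, 20]);
translate([100, 100, 20]) cylinder(h = 200, r = 40);


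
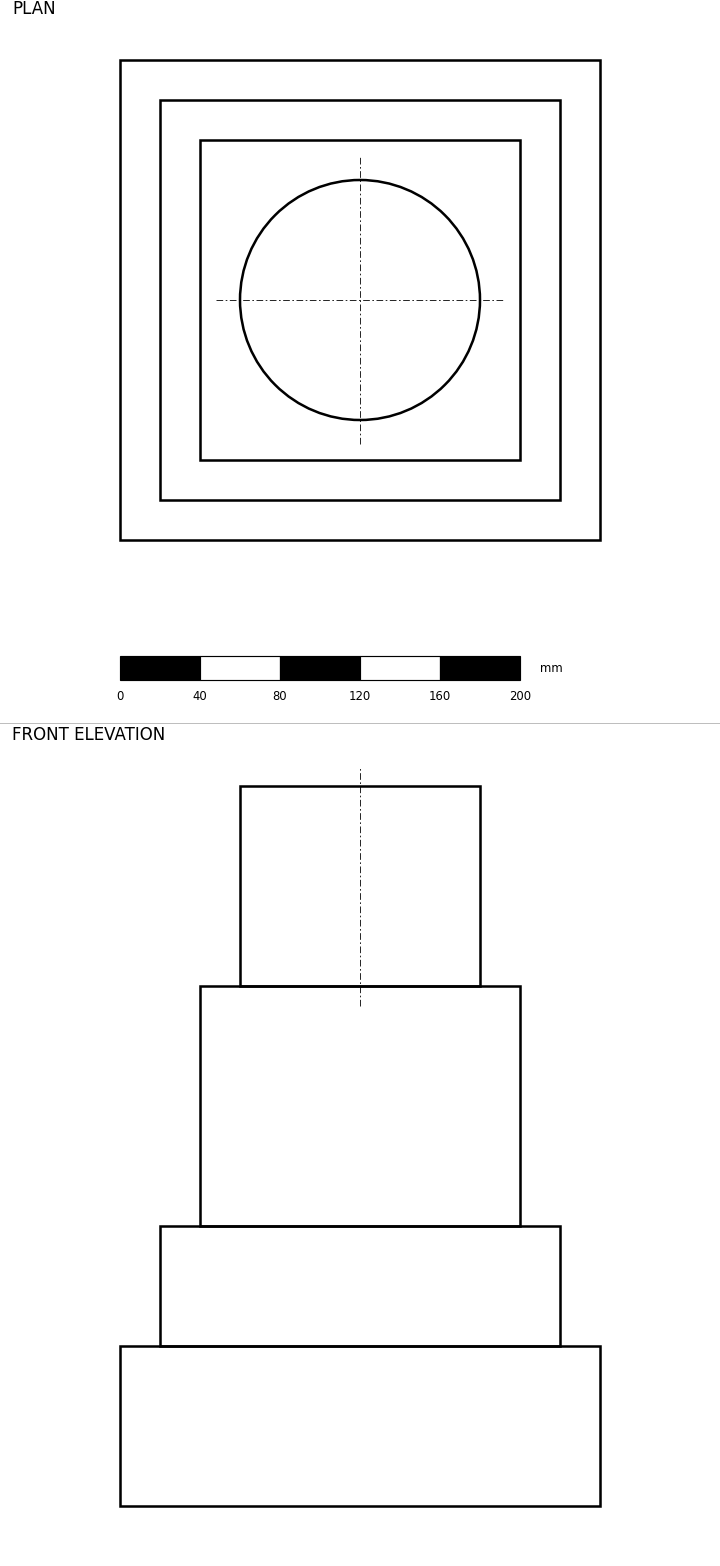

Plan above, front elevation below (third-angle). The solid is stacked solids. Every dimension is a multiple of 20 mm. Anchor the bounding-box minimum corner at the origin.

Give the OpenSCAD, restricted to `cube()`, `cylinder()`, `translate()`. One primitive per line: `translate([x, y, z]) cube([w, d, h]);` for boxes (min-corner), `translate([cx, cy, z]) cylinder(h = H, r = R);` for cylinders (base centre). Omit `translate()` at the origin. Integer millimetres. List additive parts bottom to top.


cube([240, 240, 80]);
translate([20, 20, 80]) cube([200, 200, 60]);
translate([40, 40, 140]) cube([160, 160, 120]);
translate([120, 120, 260]) cylinder(h = 100, r = 60);


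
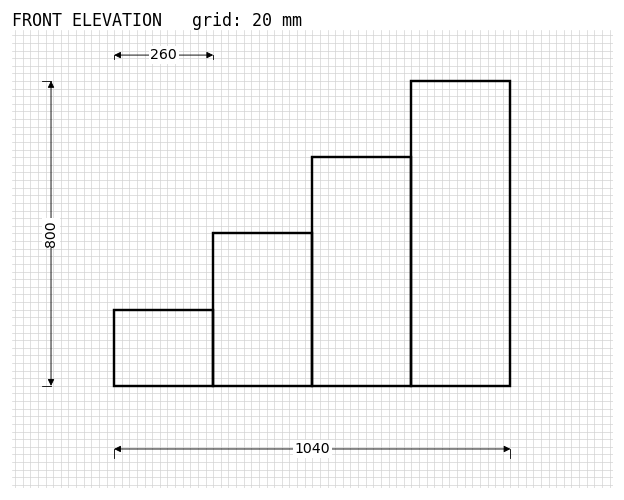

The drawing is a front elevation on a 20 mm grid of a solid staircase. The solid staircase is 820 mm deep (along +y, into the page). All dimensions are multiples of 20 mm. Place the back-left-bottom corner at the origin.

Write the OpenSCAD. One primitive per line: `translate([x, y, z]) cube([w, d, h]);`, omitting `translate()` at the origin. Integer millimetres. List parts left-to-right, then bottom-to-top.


cube([260, 820, 200]);
translate([260, 0, 0]) cube([260, 820, 400]);
translate([520, 0, 0]) cube([260, 820, 600]);
translate([780, 0, 0]) cube([260, 820, 800]);


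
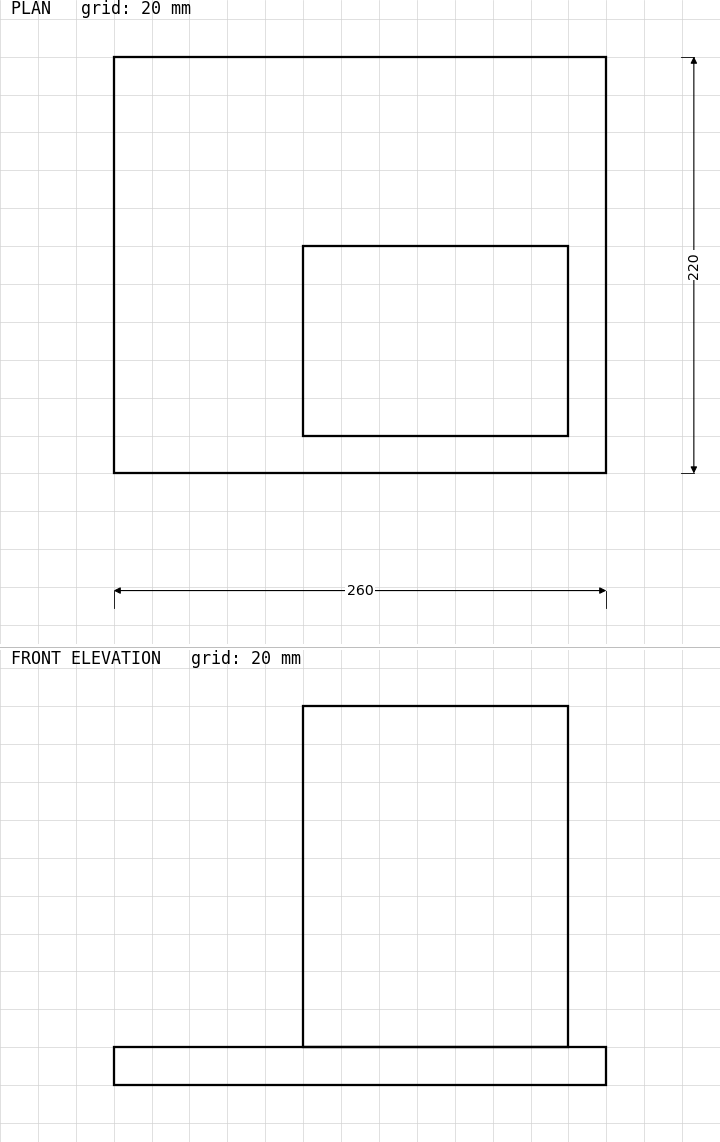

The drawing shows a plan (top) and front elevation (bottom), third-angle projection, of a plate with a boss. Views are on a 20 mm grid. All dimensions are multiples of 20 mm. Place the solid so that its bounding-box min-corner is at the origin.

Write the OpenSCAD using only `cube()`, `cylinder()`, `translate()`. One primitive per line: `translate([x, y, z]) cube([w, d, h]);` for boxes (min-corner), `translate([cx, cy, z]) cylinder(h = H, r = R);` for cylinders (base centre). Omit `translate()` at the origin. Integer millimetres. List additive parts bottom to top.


cube([260, 220, 20]);
translate([100, 20, 20]) cube([140, 100, 180]);
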